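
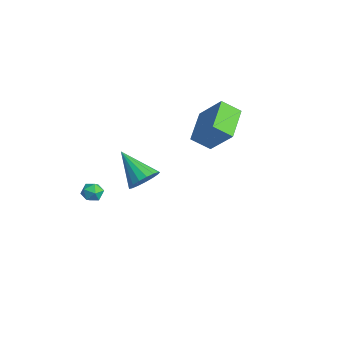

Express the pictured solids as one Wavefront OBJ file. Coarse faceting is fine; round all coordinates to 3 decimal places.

v 1.312 2.705 -0.34
v 0.915 1.752 0.416
v -0.244 3.89 0.34
v -0.64 2.937 1.096
v 2.5 3.403 1.164
v 2.104 2.45 1.92
v 0.945 4.588 1.844
v 0.548 3.635 2.6
v 4.657 -2.294 0.857
v 5.121 -1.994 1.567
v 3.103 -2.886 2.123
v 4.89 -1.652 1.443
v 4.606 -1.458 1.184
v 4.333 -1.455 0.851
v 4.134 -1.644 0.519
v 4.055 -1.983 0.264
v 4.114 -2.392 0.145
v 4.298 -2.78 0.189
v 4.563 -3.056 0.386
v 4.85 -3.158 0.691
v 5.093 -3.062 1.034
v 5.236 -2.79 1.336
v 5.246 -2.405 1.528
v -0.556 -3.262 -3.122
v -0.073 -2.826 -3.244
v 0.093 -3.794 -2.456
v 0.576 -3.358 -2.578
v 0.04 -3.171 -2.236
v -0.361 -2.843 -2.648
v 0.381 -3.777 -3.052
v -0.02 -3.449 -3.464
v 0.506 -3.144 -3.201
v 0.295 -2.77 -2.697
v -0.275 -3.85 -3.003
v -0.486 -3.476 -2.499
f 2 4 1
f 5 2 1
f 1 4 3
f 3 5 1
f 2 8 4
f 6 2 5
f 6 8 2
f 4 8 3
f 7 5 3
f 3 8 7
f 7 6 5
f 8 6 7
f 10 9 12
f 10 12 11
f 12 9 13
f 12 13 11
f 13 9 14
f 13 14 11
f 14 9 15
f 14 15 11
f 15 9 16
f 15 16 11
f 16 9 17
f 16 17 11
f 17 9 18
f 17 18 11
f 18 9 19
f 18 19 11
f 19 9 20
f 19 20 11
f 20 9 21
f 20 21 11
f 21 9 22
f 21 22 11
f 22 9 23
f 22 23 11
f 23 9 10
f 23 10 11
f 24 35 29
f 24 29 25
f 24 25 31
f 24 31 34
f 24 34 35
f 25 29 33
f 29 35 28
f 35 34 26
f 34 31 30
f 31 25 32
f 27 33 28
f 27 28 26
f 27 26 30
f 27 30 32
f 27 32 33
f 28 33 29
f 26 28 35
f 30 26 34
f 32 30 31
f 33 32 25



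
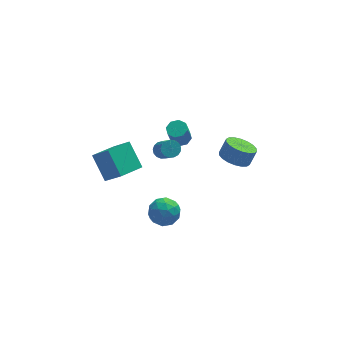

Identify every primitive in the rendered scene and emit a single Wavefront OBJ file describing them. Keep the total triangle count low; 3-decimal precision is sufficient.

v 3.597 -2.582 1.162
v 4.339 -3.104 0.917
v 4.806 -2.86 1.814
v 4.063 -2.338 2.058
v 4.436 -2.727 0.764
v 4.903 -2.483 1.661
v 4.367 -2.321 0.69
v 4.833 -2.077 1.586
v 4.145 -1.967 0.709
v 4.612 -1.723 1.606
v 3.814 -1.735 0.818
v 4.281 -1.491 1.714
v 3.441 -1.67 0.995
v 3.908 -1.426 1.891
v 3.098 -1.786 1.205
v 3.565 -1.542 2.101
v 2.854 -2.06 1.406
v 3.321 -1.816 2.303
v 2.757 -2.437 1.559
v 3.224 -2.193 2.456
v 2.827 -2.843 1.634
v 3.293 -2.599 2.53
v 3.048 -3.197 1.614
v 3.515 -2.953 2.511
v 3.379 -3.429 1.506
v 3.846 -3.185 2.402
v 3.752 -3.494 1.329
v 4.219 -3.25 2.225
v 4.095 -3.378 1.119
v 4.562 -3.134 2.015
v 1.211 0.133 0.952
v 1.771 -0.149 1.016
v 1.448 -0.495 2.312
v 0.889 -0.213 2.248
v 1.783 0.316 1.143
v 1.46 -0.03 2.439
v 1.46 0.673 1.158
v 1.138 0.328 2.454
v 0.992 0.715 1.052
v 0.669 0.369 2.349
v 0.652 0.415 0.888
v 0.329 0.069 2.184
v 0.64 -0.05 0.761
v 0.317 -0.396 2.057
v 0.962 -0.408 0.746
v 0.64 -0.753 2.042
v 1.431 -0.449 0.851
v 1.108 -0.795 2.148
v -3.481 -1.081 -0.734
v -2.729 -1.892 0.408
v -3.911 0.215 0.469
v -3.159 -0.596 1.611
v -2.081 -0.284 -1.091
v -1.329 -1.095 0.051
v -2.511 1.012 0.112
v -1.759 0.201 1.254
v -0.457 -2.433 2.907
v -0.14 -2.077 3.2
v -0.026 -3.471 4.767
v -0.343 -3.827 4.473
v -0.39 -2.015 3.274
v -0.276 -3.409 4.84
v -0.656 -2.049 3.263
v -0.542 -3.443 4.829
v -0.876 -2.171 3.17
v -0.762 -3.565 4.737
v -1 -2.353 3.017
v -0.886 -3.747 4.584
v -1 -2.553 2.839
v -0.886 -3.947 4.406
v -0.875 -2.726 2.677
v -0.761 -4.12 4.243
v -0.655 -2.832 2.567
v -0.541 -4.225 4.133
v -0.389 -2.846 2.534
v -0.275 -4.24 4.101
v -0.139 -2.766 2.588
v -0.025 -4.159 4.154
v 0.038 -2.609 2.714
v 0.152 -4.003 4.281
v 0.102 -2.412 2.884
v 0.216 -3.806 4.451
v 0.038 -2.22 3.06
v 0.152 -3.614 4.627
v -0.369 -1.478 -4.383
v 0.475 -1.966 -4.165
v -1.075 -2.114 -3.075
v -0.231 -2.602 -2.857
v -0.268 -1.607 -2.775
v 0.168 -1.214 -3.583
v -0.768 -2.866 -3.657
v -0.332 -2.473 -4.465
v 0.229 -2.824 -3.716
v 0.537 -2.046 -3.171
v -1.137 -2.034 -4.069
v -0.829 -1.256 -3.524
v 0.115 -1.666 -4.388
v -0.715 -2.414 -2.852
v -0.737 -1.83 -2.803
v -0.241 -2.116 -2.675
v -0.066 -1.224 -4.046
v 0.43 -1.511 -3.918
v -0.006 -1.3 -3.101
v -1.03 -2.569 -3.322
v -0.534 -2.856 -3.194
v -0.359 -1.964 -4.565
v 0.137 -2.25 -4.437
v -0.594 -2.78 -4.139
v 0.466 -2.457 -3.997
v 0.051 -2.831 -3.228
v -0.264 -2.986 -3.699
v -0.008 -2.755 -4.173
v 0.647 -2 -3.676
v 0.233 -2.374 -2.908
v 0.211 -1.789 -2.859
v 0.467 -1.558 -3.334
v 0.503 -2.504 -3.413
v -0.833 -1.706 -4.332
v -1.247 -2.08 -3.564
v -1.067 -2.522 -3.906
v -0.811 -2.291 -4.381
v -0.651 -1.249 -4.012
v -1.066 -1.623 -3.243
v -0.592 -1.325 -3.067
v -0.336 -1.094 -3.541
v -1.103 -1.576 -3.827
f 2 1 5
f 2 5 3
f 3 5 6
f 3 6 4
f 5 1 7
f 5 7 6
f 6 7 8
f 6 8 4
f 7 1 9
f 7 9 8
f 8 9 10
f 8 10 4
f 9 1 11
f 9 11 10
f 10 11 12
f 10 12 4
f 11 1 13
f 11 13 12
f 12 13 14
f 12 14 4
f 13 1 15
f 13 15 14
f 14 15 16
f 14 16 4
f 15 1 17
f 15 17 16
f 16 17 18
f 16 18 4
f 17 1 19
f 17 19 18
f 18 19 20
f 18 20 4
f 19 1 21
f 19 21 20
f 20 21 22
f 20 22 4
f 21 1 23
f 21 23 22
f 22 23 24
f 22 24 4
f 23 1 25
f 23 25 24
f 24 25 26
f 24 26 4
f 25 1 27
f 25 27 26
f 26 27 28
f 26 28 4
f 27 1 29
f 27 29 28
f 28 29 30
f 28 30 4
f 29 1 2
f 29 2 30
f 30 2 3
f 30 3 4
f 32 31 35
f 32 35 33
f 33 35 36
f 33 36 34
f 35 31 37
f 35 37 36
f 36 37 38
f 36 38 34
f 37 31 39
f 37 39 38
f 38 39 40
f 38 40 34
f 39 31 41
f 39 41 40
f 40 41 42
f 40 42 34
f 41 31 43
f 41 43 42
f 42 43 44
f 42 44 34
f 43 31 45
f 43 45 44
f 44 45 46
f 44 46 34
f 45 31 47
f 45 47 46
f 46 47 48
f 46 48 34
f 47 31 32
f 47 32 48
f 48 32 33
f 48 33 34
f 50 52 49
f 53 50 49
f 49 52 51
f 51 53 49
f 50 56 52
f 54 50 53
f 54 56 50
f 52 56 51
f 55 53 51
f 51 56 55
f 55 54 53
f 56 54 55
f 58 57 61
f 58 61 59
f 59 61 62
f 59 62 60
f 61 57 63
f 61 63 62
f 62 63 64
f 62 64 60
f 63 57 65
f 63 65 64
f 64 65 66
f 64 66 60
f 65 57 67
f 65 67 66
f 66 67 68
f 66 68 60
f 67 57 69
f 67 69 68
f 68 69 70
f 68 70 60
f 69 57 71
f 69 71 70
f 70 71 72
f 70 72 60
f 71 57 73
f 71 73 72
f 72 73 74
f 72 74 60
f 73 57 75
f 73 75 74
f 74 75 76
f 74 76 60
f 75 57 77
f 75 77 76
f 76 77 78
f 76 78 60
f 77 57 79
f 77 79 78
f 78 79 80
f 78 80 60
f 79 57 81
f 79 81 80
f 80 81 82
f 80 82 60
f 81 57 83
f 81 83 82
f 82 83 84
f 82 84 60
f 83 57 58
f 83 58 84
f 84 58 59
f 84 59 60
f 85 122 101
f 122 96 125
f 101 125 90
f 122 125 101
f 85 101 97
f 101 90 102
f 97 102 86
f 101 102 97
f 85 97 106
f 97 86 107
f 106 107 92
f 97 107 106
f 85 106 118
f 106 92 121
f 118 121 95
f 106 121 118
f 85 118 122
f 118 95 126
f 122 126 96
f 118 126 122
f 86 102 113
f 102 90 116
f 113 116 94
f 102 116 113
f 90 125 103
f 125 96 124
f 103 124 89
f 125 124 103
f 96 126 123
f 126 95 119
f 123 119 87
f 126 119 123
f 95 121 120
f 121 92 108
f 120 108 91
f 121 108 120
f 92 107 112
f 107 86 109
f 112 109 93
f 107 109 112
f 88 114 100
f 114 94 115
f 100 115 89
f 114 115 100
f 88 100 98
f 100 89 99
f 98 99 87
f 100 99 98
f 88 98 105
f 98 87 104
f 105 104 91
f 98 104 105
f 88 105 110
f 105 91 111
f 110 111 93
f 105 111 110
f 88 110 114
f 110 93 117
f 114 117 94
f 110 117 114
f 89 115 103
f 115 94 116
f 103 116 90
f 115 116 103
f 87 99 123
f 99 89 124
f 123 124 96
f 99 124 123
f 91 104 120
f 104 87 119
f 120 119 95
f 104 119 120
f 93 111 112
f 111 91 108
f 112 108 92
f 111 108 112
f 94 117 113
f 117 93 109
f 113 109 86
f 117 109 113



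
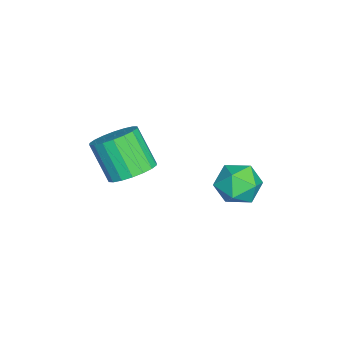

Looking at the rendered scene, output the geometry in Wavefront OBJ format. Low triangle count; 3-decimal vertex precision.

v 1.081 -0.653 0.48
v 1.859 -0.852 0.728
v 1.276 -1.565 1.987
v 0.499 -1.367 1.74
v 1.803 -0.52 0.89
v 1.22 -1.233 2.149
v 1.603 -0.214 0.971
v 1.02 -0.927 2.23
v 1.3 0.005 0.955
v 0.718 -0.709 2.214
v 0.954 0.093 0.844
v 0.372 -0.62 2.104
v 0.633 0.034 0.662
v 0.051 -0.68 1.921
v 0.401 -0.162 0.444
v -0.182 -0.875 1.703
v 0.304 -0.455 0.233
v -0.279 -1.168 1.492
v 0.36 -0.787 0.071
v -0.223 -1.5 1.33
v 0.56 -1.093 -0.01
v -0.023 -1.806 1.249
v 0.862 -1.311 0.006
v 0.28 -2.025 1.265
v 1.208 -1.4 0.116
v 0.626 -2.113 1.376
v 1.529 -1.34 0.299
v 0.947 -2.054 1.558
v 1.762 -1.145 0.517
v 1.179 -1.858 1.776
v -1.135 3.263 -1.413
v -0.38 3.116 -0.957
v -1.26 1.844 -1.663
v -0.505 1.697 -1.207
v -1.241 1.968 -0.778
v -1.164 2.845 -0.624
v -0.476 2.115 -1.996
v -0.399 2.992 -1.842
v 0.027 2.407 -1.317
v -0.446 2.316 -0.564
v -1.194 2.644 -2.056
v -1.667 2.553 -1.303
f 2 1 5
f 2 5 3
f 3 5 6
f 3 6 4
f 5 1 7
f 5 7 6
f 6 7 8
f 6 8 4
f 7 1 9
f 7 9 8
f 8 9 10
f 8 10 4
f 9 1 11
f 9 11 10
f 10 11 12
f 10 12 4
f 11 1 13
f 11 13 12
f 12 13 14
f 12 14 4
f 13 1 15
f 13 15 14
f 14 15 16
f 14 16 4
f 15 1 17
f 15 17 16
f 16 17 18
f 16 18 4
f 17 1 19
f 17 19 18
f 18 19 20
f 18 20 4
f 19 1 21
f 19 21 20
f 20 21 22
f 20 22 4
f 21 1 23
f 21 23 22
f 22 23 24
f 22 24 4
f 23 1 25
f 23 25 24
f 24 25 26
f 24 26 4
f 25 1 27
f 25 27 26
f 26 27 28
f 26 28 4
f 27 1 29
f 27 29 28
f 28 29 30
f 28 30 4
f 29 1 2
f 29 2 30
f 30 2 3
f 30 3 4
f 31 42 36
f 31 36 32
f 31 32 38
f 31 38 41
f 31 41 42
f 32 36 40
f 36 42 35
f 42 41 33
f 41 38 37
f 38 32 39
f 34 40 35
f 34 35 33
f 34 33 37
f 34 37 39
f 34 39 40
f 35 40 36
f 33 35 42
f 37 33 41
f 39 37 38
f 40 39 32



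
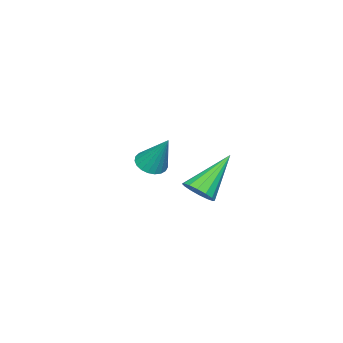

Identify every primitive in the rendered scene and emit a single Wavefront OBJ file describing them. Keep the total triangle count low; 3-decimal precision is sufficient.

v 0.052 -3.631 -4.25
v 0.49 -4.034 -4.074
v 0.248 -2.789 -2.81
v 0.628 -3.855 -4.198
v 0.667 -3.637 -4.33
v 0.6 -3.418 -4.449
v 0.438 -3.236 -4.533
v 0.209 -3.123 -4.569
v -0.047 -3.097 -4.549
v -0.285 -3.164 -4.478
v -0.466 -3.311 -4.367
v -0.556 -3.514 -4.236
v -0.542 -3.737 -4.108
v -0.424 -3.942 -4.004
v -0.225 -4.093 -3.943
v 0.023 -4.164 -3.935
v 0.276 -4.143 -3.981
v 3.996 0.794 -2.524
v 4.324 1.269 -2.298
v 2.664 1.146 -1.336
v 4.147 1.395 -2.534
v 3.929 1.36 -2.768
v 3.73 1.173 -2.936
v 3.602 0.884 -2.994
v 3.58 0.571 -2.926
v 3.669 0.318 -2.75
v 3.846 0.192 -2.514
v 4.064 0.227 -2.28
v 4.263 0.414 -2.112
v 4.391 0.703 -2.054
v 4.413 1.016 -2.123
f 2 1 4
f 2 4 3
f 4 1 5
f 4 5 3
f 5 1 6
f 5 6 3
f 6 1 7
f 6 7 3
f 7 1 8
f 7 8 3
f 8 1 9
f 8 9 3
f 9 1 10
f 9 10 3
f 10 1 11
f 10 11 3
f 11 1 12
f 11 12 3
f 12 1 13
f 12 13 3
f 13 1 14
f 13 14 3
f 14 1 15
f 14 15 3
f 15 1 16
f 15 16 3
f 16 1 17
f 16 17 3
f 17 1 2
f 17 2 3
f 19 18 21
f 19 21 20
f 21 18 22
f 21 22 20
f 22 18 23
f 22 23 20
f 23 18 24
f 23 24 20
f 24 18 25
f 24 25 20
f 25 18 26
f 25 26 20
f 26 18 27
f 26 27 20
f 27 18 28
f 27 28 20
f 28 18 29
f 28 29 20
f 29 18 30
f 29 30 20
f 30 18 31
f 30 31 20
f 31 18 19
f 31 19 20



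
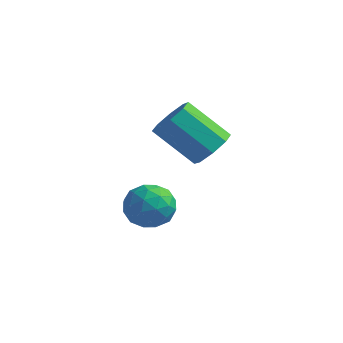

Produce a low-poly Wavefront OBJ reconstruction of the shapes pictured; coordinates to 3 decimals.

v 0.299 3.806 2.723
v 0.949 3.63 3.407
v -0.669 3.299 4.861
v -1.319 3.474 4.177
v 0.768 4.341 3.368
v -0.85 4.01 4.821
v 0.312 4.738 2.951
v -1.306 4.407 4.404
v -0.151 4.589 2.4
v -1.77 4.258 3.854
v -0.351 3.981 2.039
v -1.969 3.65 3.493
v -0.17 3.27 2.079
v -1.788 2.939 3.532
v 0.286 2.873 2.496
v -1.332 2.542 3.949
v 0.75 3.022 3.046
v -0.869 2.691 4.5
v -2.394 3.125 0.25
v -1.949 3.598 -0.63
v -1.491 1.642 -0.09
v -1.046 2.115 -0.97
v -0.771 2.456 0.032
v -1.329 3.373 0.242
v -2.111 1.867 -0.962
v -2.669 2.784 -0.752
v -1.774 2.82 -1.379
v -0.946 3.184 -0.765
v -2.494 2.056 0.045
v -1.666 2.42 0.659
v -2.251 3.492 -0.16
v -1.189 1.748 -0.56
v -1.028 1.949 0.029
v -0.766 2.226 -0.488
v -1.886 3.359 0.352
v -1.625 3.637 -0.165
v -0.932 2.966 0.224
v -1.815 1.603 -0.555
v -1.554 1.881 -1.072
v -2.674 3.014 -0.232
v -2.412 3.291 -0.749
v -2.508 2.274 -0.944
v -1.886 3.313 -1.118
v -1.355 2.441 -1.317
v -1.981 2.296 -1.313
v -2.309 2.834 -1.19
v -1.399 3.526 -0.757
v -0.869 2.655 -0.956
v -0.707 2.855 -0.367
v -1.035 3.394 -0.244
v -1.296 3.069 -1.197
v -2.571 2.585 0.236
v -2.041 1.714 0.037
v -2.405 1.846 -0.476
v -2.733 2.385 -0.353
v -2.085 2.799 0.597
v -1.554 1.927 0.398
v -1.131 2.406 0.47
v -1.459 2.944 0.593
v -2.144 2.171 0.477
f 2 1 5
f 2 5 3
f 3 5 6
f 3 6 4
f 5 1 7
f 5 7 6
f 6 7 8
f 6 8 4
f 7 1 9
f 7 9 8
f 8 9 10
f 8 10 4
f 9 1 11
f 9 11 10
f 10 11 12
f 10 12 4
f 11 1 13
f 11 13 12
f 12 13 14
f 12 14 4
f 13 1 15
f 13 15 14
f 14 15 16
f 14 16 4
f 15 1 17
f 15 17 16
f 16 17 18
f 16 18 4
f 17 1 2
f 17 2 18
f 18 2 3
f 18 3 4
f 19 56 35
f 56 30 59
f 35 59 24
f 56 59 35
f 19 35 31
f 35 24 36
f 31 36 20
f 35 36 31
f 19 31 40
f 31 20 41
f 40 41 26
f 31 41 40
f 19 40 52
f 40 26 55
f 52 55 29
f 40 55 52
f 19 52 56
f 52 29 60
f 56 60 30
f 52 60 56
f 20 36 47
f 36 24 50
f 47 50 28
f 36 50 47
f 24 59 37
f 59 30 58
f 37 58 23
f 59 58 37
f 30 60 57
f 60 29 53
f 57 53 21
f 60 53 57
f 29 55 54
f 55 26 42
f 54 42 25
f 55 42 54
f 26 41 46
f 41 20 43
f 46 43 27
f 41 43 46
f 22 48 34
f 48 28 49
f 34 49 23
f 48 49 34
f 22 34 32
f 34 23 33
f 32 33 21
f 34 33 32
f 22 32 39
f 32 21 38
f 39 38 25
f 32 38 39
f 22 39 44
f 39 25 45
f 44 45 27
f 39 45 44
f 22 44 48
f 44 27 51
f 48 51 28
f 44 51 48
f 23 49 37
f 49 28 50
f 37 50 24
f 49 50 37
f 21 33 57
f 33 23 58
f 57 58 30
f 33 58 57
f 25 38 54
f 38 21 53
f 54 53 29
f 38 53 54
f 27 45 46
f 45 25 42
f 46 42 26
f 45 42 46
f 28 51 47
f 51 27 43
f 47 43 20
f 51 43 47



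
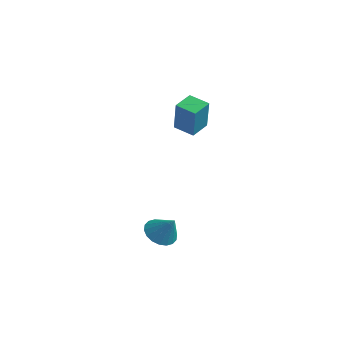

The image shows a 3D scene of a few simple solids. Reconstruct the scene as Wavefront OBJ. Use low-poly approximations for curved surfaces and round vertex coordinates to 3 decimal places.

v -3.973 3.178 1.988
v -3.468 2.803 3.866
v -4.131 4.335 2.262
v -3.626 3.961 4.139
v -2.814 3.399 1.721
v -2.309 3.025 3.598
v -2.972 4.557 1.994
v -2.467 4.182 3.872
v 1.098 -2.781 -1.182
v 1.8 -2.676 -1.719
v 1.942 -2.679 -0.058
v 1.678 -2.304 -1.661
v 1.44 -2.026 -1.507
v 1.135 -1.898 -1.29
v 0.823 -1.945 -1.051
v 0.565 -2.157 -0.839
v 0.412 -2.493 -0.694
v 0.396 -2.886 -0.646
v 0.518 -3.258 -0.704
v 0.756 -3.535 -0.857
v 1.061 -3.663 -1.075
v 1.373 -3.617 -1.314
v 1.631 -3.405 -1.526
v 1.784 -3.069 -1.671
f 2 4 1
f 5 2 1
f 1 4 3
f 3 5 1
f 2 8 4
f 6 2 5
f 6 8 2
f 4 8 3
f 7 5 3
f 3 8 7
f 7 6 5
f 8 6 7
f 10 9 12
f 10 12 11
f 12 9 13
f 12 13 11
f 13 9 14
f 13 14 11
f 14 9 15
f 14 15 11
f 15 9 16
f 15 16 11
f 16 9 17
f 16 17 11
f 17 9 18
f 17 18 11
f 18 9 19
f 18 19 11
f 19 9 20
f 19 20 11
f 20 9 21
f 20 21 11
f 21 9 22
f 21 22 11
f 22 9 23
f 22 23 11
f 23 9 24
f 23 24 11
f 24 9 10
f 24 10 11



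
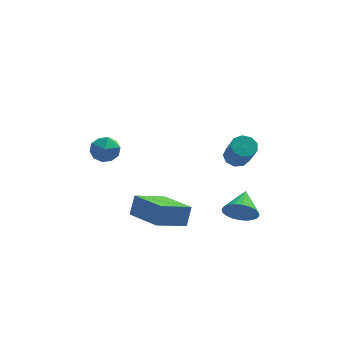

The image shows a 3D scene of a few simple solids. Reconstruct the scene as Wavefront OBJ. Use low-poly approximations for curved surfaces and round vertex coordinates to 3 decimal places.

v -3.946 -3.442 1.687
v -3.55 -3.019 2.282
v -2.93 -4.321 1.638
v -2.534 -3.898 2.233
v -3.228 -4.317 2.413
v -3.856 -3.774 2.444
v -2.624 -3.566 1.476
v -3.252 -3.023 1.507
v -2.733 -3.095 2.152
v -3.106 -3.559 2.731
v -3.374 -3.781 1.189
v -3.747 -4.245 1.768
v 3.075 1.874 -2.268
v 3.391 1.412 -2.672
v 3.7 0.403 -1.276
v 3.385 0.866 -0.872
v 3.704 1.728 -2.513
v 4.013 0.719 -1.117
v 3.723 2.112 -2.24
v 4.032 1.103 -0.843
v 3.439 2.385 -1.98
v 3.748 1.376 -0.583
v 2.985 2.419 -1.854
v 3.294 1.41 -0.458
v 2.573 2.198 -1.923
v 2.882 1.19 -0.527
v 2.397 1.826 -2.153
v 2.706 0.817 -0.757
v 2.538 1.476 -2.437
v 2.847 0.467 -1.041
v 2.93 1.313 -2.642
v 3.239 0.304 -1.246
v 2.978 -3.859 -2.325
v 3.563 -3.697 -2.976
v 3.282 -2.581 -1.735
v 3.272 -3.565 -3.112
v 2.936 -3.478 -3.128
v 2.607 -3.449 -3.022
v 2.334 -3.482 -2.81
v 2.159 -3.573 -2.524
v 2.109 -3.707 -2.207
v 2.192 -3.864 -1.909
v 2.394 -4.021 -1.674
v 2.685 -4.153 -1.538
v 3.021 -4.24 -1.522
v 3.35 -4.269 -1.628
v 3.623 -4.236 -1.84
v 3.797 -4.145 -2.126
v 3.847 -4.011 -2.443
v 3.765 -3.854 -2.741
v -2.184 -1.322 -4.229
v -1.942 -0.882 -3.195
v -0.735 -0.426 -4.95
v -0.492 0.014 -3.916
v -0.928 -3.014 -3.804
v -0.685 -2.574 -2.77
v 0.522 -2.118 -4.525
v 0.764 -1.678 -3.491
f 1 12 6
f 1 6 2
f 1 2 8
f 1 8 11
f 1 11 12
f 2 6 10
f 6 12 5
f 12 11 3
f 11 8 7
f 8 2 9
f 4 10 5
f 4 5 3
f 4 3 7
f 4 7 9
f 4 9 10
f 5 10 6
f 3 5 12
f 7 3 11
f 9 7 8
f 10 9 2
f 14 13 17
f 14 17 15
f 15 17 18
f 15 18 16
f 17 13 19
f 17 19 18
f 18 19 20
f 18 20 16
f 19 13 21
f 19 21 20
f 20 21 22
f 20 22 16
f 21 13 23
f 21 23 22
f 22 23 24
f 22 24 16
f 23 13 25
f 23 25 24
f 24 25 26
f 24 26 16
f 25 13 27
f 25 27 26
f 26 27 28
f 26 28 16
f 27 13 29
f 27 29 28
f 28 29 30
f 28 30 16
f 29 13 31
f 29 31 30
f 30 31 32
f 30 32 16
f 31 13 14
f 31 14 32
f 32 14 15
f 32 15 16
f 34 33 36
f 34 36 35
f 36 33 37
f 36 37 35
f 37 33 38
f 37 38 35
f 38 33 39
f 38 39 35
f 39 33 40
f 39 40 35
f 40 33 41
f 40 41 35
f 41 33 42
f 41 42 35
f 42 33 43
f 42 43 35
f 43 33 44
f 43 44 35
f 44 33 45
f 44 45 35
f 45 33 46
f 45 46 35
f 46 33 47
f 46 47 35
f 47 33 48
f 47 48 35
f 48 33 49
f 48 49 35
f 49 33 50
f 49 50 35
f 50 33 34
f 50 34 35
f 52 54 51
f 55 52 51
f 51 54 53
f 53 55 51
f 52 58 54
f 56 52 55
f 56 58 52
f 54 58 53
f 57 55 53
f 53 58 57
f 57 56 55
f 58 56 57



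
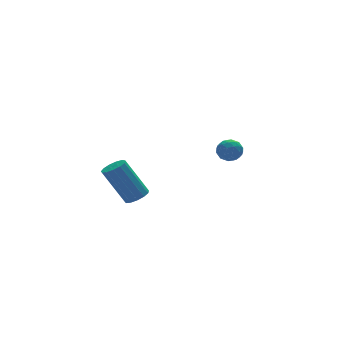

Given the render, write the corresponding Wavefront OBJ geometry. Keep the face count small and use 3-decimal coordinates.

v -2.908 2.039 -2.23
v -2.393 2.304 -2.076
v -3.216 2.907 -0.356
v -3.732 2.641 -0.51
v -2.573 2.536 -2.244
v -3.397 3.139 -0.524
v -2.86 2.61 -2.407
v -3.683 3.213 -0.687
v -3.162 2.502 -2.514
v -3.985 3.105 -0.794
v -3.384 2.248 -2.531
v -4.207 2.85 -0.811
v -3.454 1.926 -2.452
v -4.278 2.529 -0.732
v -3.352 1.641 -2.303
v -4.175 2.244 -0.583
v -3.108 1.482 -2.131
v -3.932 2.084 -0.41
v -2.801 1.499 -1.99
v -3.625 2.102 -0.27
v -2.528 1.688 -1.925
v -3.352 2.291 -0.205
v -2.376 1.988 -1.958
v -3.199 2.591 -0.238
v 1.99 3.953 -0.926
v 2.432 4.431 -0.955
v 2.368 3.549 -1.825
v 2.81 4.027 -1.854
v 2.855 3.569 -1.392
v 2.622 3.819 -0.837
v 2.178 4.161 -1.943
v 1.945 4.411 -1.388
v 2.548 4.56 -1.584
v 2.967 4.194 -1.244
v 1.833 3.786 -1.536
v 2.252 3.42 -1.196
v 2.178 4.227 -0.862
v 2.622 3.753 -1.918
v 2.649 3.483 -1.647
v 2.908 3.765 -1.664
v 2.29 3.867 -0.792
v 2.55 4.149 -0.81
v 2.798 3.642 -1.066
v 2.25 3.831 -1.97
v 2.51 4.113 -1.988
v 1.892 4.215 -1.116
v 2.151 4.497 -1.133
v 2.002 4.338 -1.714
v 2.506 4.584 -1.249
v 2.728 4.347 -1.777
v 2.357 4.426 -1.829
v 2.219 4.572 -1.503
v 2.752 4.369 -1.049
v 2.974 4.132 -1.577
v 3.001 3.863 -1.305
v 2.864 4.009 -0.979
v 2.82 4.445 -1.418
v 1.826 3.848 -1.203
v 2.048 3.611 -1.731
v 1.936 3.971 -1.801
v 1.799 4.117 -1.475
v 2.072 3.633 -1.003
v 2.294 3.396 -1.531
v 2.581 3.408 -1.277
v 2.443 3.554 -0.951
v 1.98 3.535 -1.362
f 2 1 5
f 2 5 3
f 3 5 6
f 3 6 4
f 5 1 7
f 5 7 6
f 6 7 8
f 6 8 4
f 7 1 9
f 7 9 8
f 8 9 10
f 8 10 4
f 9 1 11
f 9 11 10
f 10 11 12
f 10 12 4
f 11 1 13
f 11 13 12
f 12 13 14
f 12 14 4
f 13 1 15
f 13 15 14
f 14 15 16
f 14 16 4
f 15 1 17
f 15 17 16
f 16 17 18
f 16 18 4
f 17 1 19
f 17 19 18
f 18 19 20
f 18 20 4
f 19 1 21
f 19 21 20
f 20 21 22
f 20 22 4
f 21 1 23
f 21 23 22
f 22 23 24
f 22 24 4
f 23 1 2
f 23 2 24
f 24 2 3
f 24 3 4
f 25 62 41
f 62 36 65
f 41 65 30
f 62 65 41
f 25 41 37
f 41 30 42
f 37 42 26
f 41 42 37
f 25 37 46
f 37 26 47
f 46 47 32
f 37 47 46
f 25 46 58
f 46 32 61
f 58 61 35
f 46 61 58
f 25 58 62
f 58 35 66
f 62 66 36
f 58 66 62
f 26 42 53
f 42 30 56
f 53 56 34
f 42 56 53
f 30 65 43
f 65 36 64
f 43 64 29
f 65 64 43
f 36 66 63
f 66 35 59
f 63 59 27
f 66 59 63
f 35 61 60
f 61 32 48
f 60 48 31
f 61 48 60
f 32 47 52
f 47 26 49
f 52 49 33
f 47 49 52
f 28 54 40
f 54 34 55
f 40 55 29
f 54 55 40
f 28 40 38
f 40 29 39
f 38 39 27
f 40 39 38
f 28 38 45
f 38 27 44
f 45 44 31
f 38 44 45
f 28 45 50
f 45 31 51
f 50 51 33
f 45 51 50
f 28 50 54
f 50 33 57
f 54 57 34
f 50 57 54
f 29 55 43
f 55 34 56
f 43 56 30
f 55 56 43
f 27 39 63
f 39 29 64
f 63 64 36
f 39 64 63
f 31 44 60
f 44 27 59
f 60 59 35
f 44 59 60
f 33 51 52
f 51 31 48
f 52 48 32
f 51 48 52
f 34 57 53
f 57 33 49
f 53 49 26
f 57 49 53



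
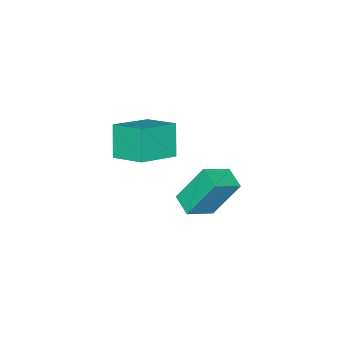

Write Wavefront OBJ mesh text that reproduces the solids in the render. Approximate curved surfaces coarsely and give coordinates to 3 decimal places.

v -3.202 -1.031 -2.369
v -1.98 -1.412 -1.753
v -2.768 -0.108 -2.659
v -1.546 -0.489 -2.043
v -2.554 -1.911 -4.197
v -1.332 -2.292 -3.581
v -2.12 -0.988 -4.487
v -0.898 -1.369 -3.871
v -0.407 -2.983 -0.426
v -1.013 -3.485 0.933
v -0.37 -1.497 0.14
v -0.976 -2 1.498
v 1.336 -3.28 0.242
v 0.73 -3.783 1.6
v 1.373 -1.795 0.807
v 0.767 -2.297 2.166
f 2 4 1
f 5 2 1
f 1 4 3
f 3 5 1
f 2 8 4
f 6 2 5
f 6 8 2
f 4 8 3
f 7 5 3
f 3 8 7
f 7 6 5
f 8 6 7
f 10 12 9
f 13 10 9
f 9 12 11
f 11 13 9
f 10 16 12
f 14 10 13
f 14 16 10
f 12 16 11
f 15 13 11
f 11 16 15
f 15 14 13
f 16 14 15



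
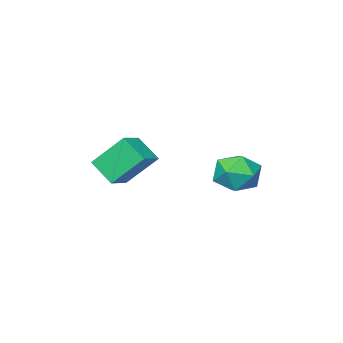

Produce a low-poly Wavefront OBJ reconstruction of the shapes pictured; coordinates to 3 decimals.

v -1.624 2.996 -1.726
v -0.692 2.348 -1.504
v -2.548 1.472 -2.296
v -1.616 0.824 -2.074
v -2.212 1.298 -1.204
v -1.64 2.24 -0.851
v -1.6 1.58 -2.949
v -1.028 2.522 -2.596
v -0.677 1.473 -2.26
v -1.055 1.298 -1.181
v -2.185 2.522 -2.619
v -2.563 2.347 -1.54
v 0.836 -4.08 -2.422
v -0.137 -3.027 -0.9
v 0.613 -2.913 -3.371
v -0.359 -1.861 -1.849
v 1.979 -3.559 -2.051
v 1.007 -2.507 -0.529
v 1.757 -2.393 -3
v 0.784 -1.34 -1.478
f 1 12 6
f 1 6 2
f 1 2 8
f 1 8 11
f 1 11 12
f 2 6 10
f 6 12 5
f 12 11 3
f 11 8 7
f 8 2 9
f 4 10 5
f 4 5 3
f 4 3 7
f 4 7 9
f 4 9 10
f 5 10 6
f 3 5 12
f 7 3 11
f 9 7 8
f 10 9 2
f 14 16 13
f 17 14 13
f 13 16 15
f 15 17 13
f 14 20 16
f 18 14 17
f 18 20 14
f 16 20 15
f 19 17 15
f 15 20 19
f 19 18 17
f 20 18 19



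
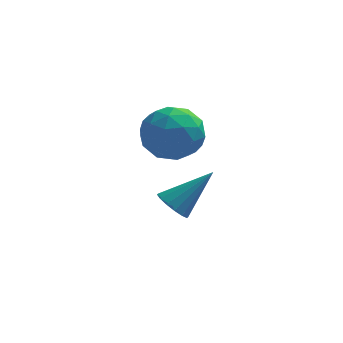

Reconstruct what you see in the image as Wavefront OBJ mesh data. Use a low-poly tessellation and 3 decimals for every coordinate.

v 2.468 0.215 3.579
v 3.036 0.078 2.581
v 2.624 -1.618 3.919
v 3.192 -1.755 2.921
v 3.69 -1.185 3.796
v 3.593 -0.052 3.586
v 2.067 -1.488 2.914
v 1.97 -0.355 2.704
v 2.788 -0.974 2.17
v 3.791 -0.787 2.715
v 1.869 -0.753 3.785
v 2.872 -0.566 4.33
v 2.738 0.308 3.05
v 2.922 -1.848 3.45
v 3.214 -1.513 3.964
v 3.548 -1.593 3.378
v 3.065 0.231 3.641
v 3.399 0.151 3.054
v 3.784 -0.592 3.769
v 2.261 -1.691 3.446
v 2.595 -1.771 2.859
v 2.112 0.053 3.122
v 2.446 -0.027 2.536
v 1.876 -0.948 2.731
v 2.927 -0.391 2.222
v 3.019 -1.469 2.422
v 2.357 -1.312 2.418
v 2.3 -0.646 2.294
v 3.516 -0.281 2.542
v 3.608 -1.359 2.742
v 3.9 -1.024 3.257
v 3.843 -0.358 3.133
v 3.37 -0.9 2.301
v 2.052 -0.181 3.758
v 2.144 -1.259 3.958
v 1.817 -1.182 3.367
v 1.76 -0.516 3.243
v 2.641 -0.071 4.078
v 2.733 -1.149 4.278
v 3.36 -0.894 4.206
v 3.303 -0.228 4.082
v 2.29 -0.64 4.199
v 2.799 -0.184 -0.621
v 3.299 -0.59 -0.941
v 4.121 0.404 0.701
v 3.321 -0.259 -1.111
v 3.203 0.093 -1.149
v 2.977 0.37 -1.045
v 2.703 0.499 -0.828
v 2.454 0.445 -0.556
v 2.298 0.223 -0.301
v 2.276 -0.108 -0.132
v 2.394 -0.46 -0.093
v 2.62 -0.737 -0.197
v 2.895 -0.866 -0.414
v 3.143 -0.812 -0.686
f 1 38 17
f 38 12 41
f 17 41 6
f 38 41 17
f 1 17 13
f 17 6 18
f 13 18 2
f 17 18 13
f 1 13 22
f 13 2 23
f 22 23 8
f 13 23 22
f 1 22 34
f 22 8 37
f 34 37 11
f 22 37 34
f 1 34 38
f 34 11 42
f 38 42 12
f 34 42 38
f 2 18 29
f 18 6 32
f 29 32 10
f 18 32 29
f 6 41 19
f 41 12 40
f 19 40 5
f 41 40 19
f 12 42 39
f 42 11 35
f 39 35 3
f 42 35 39
f 11 37 36
f 37 8 24
f 36 24 7
f 37 24 36
f 8 23 28
f 23 2 25
f 28 25 9
f 23 25 28
f 4 30 16
f 30 10 31
f 16 31 5
f 30 31 16
f 4 16 14
f 16 5 15
f 14 15 3
f 16 15 14
f 4 14 21
f 14 3 20
f 21 20 7
f 14 20 21
f 4 21 26
f 21 7 27
f 26 27 9
f 21 27 26
f 4 26 30
f 26 9 33
f 30 33 10
f 26 33 30
f 5 31 19
f 31 10 32
f 19 32 6
f 31 32 19
f 3 15 39
f 15 5 40
f 39 40 12
f 15 40 39
f 7 20 36
f 20 3 35
f 36 35 11
f 20 35 36
f 9 27 28
f 27 7 24
f 28 24 8
f 27 24 28
f 10 33 29
f 33 9 25
f 29 25 2
f 33 25 29
f 44 43 46
f 44 46 45
f 46 43 47
f 46 47 45
f 47 43 48
f 47 48 45
f 48 43 49
f 48 49 45
f 49 43 50
f 49 50 45
f 50 43 51
f 50 51 45
f 51 43 52
f 51 52 45
f 52 43 53
f 52 53 45
f 53 43 54
f 53 54 45
f 54 43 55
f 54 55 45
f 55 43 56
f 55 56 45
f 56 43 44
f 56 44 45



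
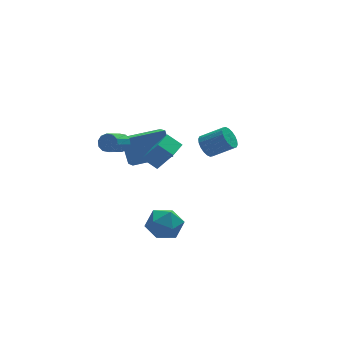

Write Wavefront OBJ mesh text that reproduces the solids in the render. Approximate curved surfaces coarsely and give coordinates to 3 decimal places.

v 2.437 1.948 2.191
v 2.814 1.856 1.62
v 3.86 1.319 2.399
v 3.483 1.412 2.969
v 2.893 2.139 1.709
v 3.939 1.602 2.488
v 2.882 2.384 1.894
v 3.928 1.847 2.672
v 2.783 2.543 2.137
v 3.828 2.006 2.915
v 2.615 2.585 2.391
v 3.661 2.048 3.169
v 2.412 2.5 2.605
v 3.458 1.963 3.383
v 2.214 2.306 2.737
v 3.26 1.769 3.516
v 2.06 2.041 2.761
v 3.106 1.504 3.54
v 1.981 1.758 2.672
v 3.027 1.221 3.451
v 1.992 1.513 2.488
v 3.038 0.976 3.266
v 2.092 1.354 2.245
v 3.137 0.817 3.023
v 2.259 1.312 1.991
v 3.305 0.775 2.769
v 2.462 1.397 1.777
v 3.508 0.86 2.555
v 2.66 1.591 1.644
v 3.706 1.054 2.423
v -1.999 1.847 3.508
v -1.716 1.927 3.973
v -2.578 1.233 4.617
v -2.861 1.153 4.152
v -1.942 2.179 3.943
v -2.804 1.485 4.586
v -2.19 2.305 3.746
v -3.051 1.611 4.39
v -2.365 2.255 3.459
v -3.226 1.561 4.103
v -2.4 2.05 3.19
v -3.261 1.356 3.834
v -2.282 1.767 3.043
v -3.144 1.073 3.687
v -2.056 1.515 3.074
v -2.918 0.821 3.717
v -1.809 1.389 3.27
v -2.67 0.695 3.914
v -1.634 1.439 3.557
v -2.495 0.745 4.201
v -1.599 1.644 3.826
v -2.46 0.95 4.47
v -1.677 -2.138 1.262
v -0.713 -2.116 1
v -1.927 -3.364 0.24
v -0.963 -3.342 -0.022
v -1.225 -3.645 0.893
v -1.07 -2.887 1.525
v -1.57 -2.593 -0.285
v -1.415 -1.835 0.347
v -0.647 -2.397 0.044
v -0.434 -3.047 0.771
v -2.206 -2.433 0.469
v -1.993 -3.083 1.196
v 0.069 0.039 3.327
v -0.531 0.554 3.87
v -0.54 0.656 2.067
v -1.141 1.172 2.61
v 0.821 0.868 3.37
v 0.22 1.384 3.913
v 0.211 1.486 2.11
v -0.389 2.001 2.653
v -1.205 2.48 1.244
v -1.338 3.314 2.673
v -1.075 3.637 0.581
v -1.208 4.471 2.01
v 0.868 2.389 1.49
v 0.735 3.223 2.919
v 0.998 3.546 0.827
v 0.865 4.38 2.256
f 2 1 5
f 2 5 3
f 3 5 6
f 3 6 4
f 5 1 7
f 5 7 6
f 6 7 8
f 6 8 4
f 7 1 9
f 7 9 8
f 8 9 10
f 8 10 4
f 9 1 11
f 9 11 10
f 10 11 12
f 10 12 4
f 11 1 13
f 11 13 12
f 12 13 14
f 12 14 4
f 13 1 15
f 13 15 14
f 14 15 16
f 14 16 4
f 15 1 17
f 15 17 16
f 16 17 18
f 16 18 4
f 17 1 19
f 17 19 18
f 18 19 20
f 18 20 4
f 19 1 21
f 19 21 20
f 20 21 22
f 20 22 4
f 21 1 23
f 21 23 22
f 22 23 24
f 22 24 4
f 23 1 25
f 23 25 24
f 24 25 26
f 24 26 4
f 25 1 27
f 25 27 26
f 26 27 28
f 26 28 4
f 27 1 29
f 27 29 28
f 28 29 30
f 28 30 4
f 29 1 2
f 29 2 30
f 30 2 3
f 30 3 4
f 32 31 35
f 32 35 33
f 33 35 36
f 33 36 34
f 35 31 37
f 35 37 36
f 36 37 38
f 36 38 34
f 37 31 39
f 37 39 38
f 38 39 40
f 38 40 34
f 39 31 41
f 39 41 40
f 40 41 42
f 40 42 34
f 41 31 43
f 41 43 42
f 42 43 44
f 42 44 34
f 43 31 45
f 43 45 44
f 44 45 46
f 44 46 34
f 45 31 47
f 45 47 46
f 46 47 48
f 46 48 34
f 47 31 49
f 47 49 48
f 48 49 50
f 48 50 34
f 49 31 51
f 49 51 50
f 50 51 52
f 50 52 34
f 51 31 32
f 51 32 52
f 52 32 33
f 52 33 34
f 53 64 58
f 53 58 54
f 53 54 60
f 53 60 63
f 53 63 64
f 54 58 62
f 58 64 57
f 64 63 55
f 63 60 59
f 60 54 61
f 56 62 57
f 56 57 55
f 56 55 59
f 56 59 61
f 56 61 62
f 57 62 58
f 55 57 64
f 59 55 63
f 61 59 60
f 62 61 54
f 66 68 65
f 69 66 65
f 65 68 67
f 67 69 65
f 66 72 68
f 70 66 69
f 70 72 66
f 68 72 67
f 71 69 67
f 67 72 71
f 71 70 69
f 72 70 71
f 74 76 73
f 77 74 73
f 73 76 75
f 75 77 73
f 74 80 76
f 78 74 77
f 78 80 74
f 76 80 75
f 79 77 75
f 75 80 79
f 79 78 77
f 80 78 79



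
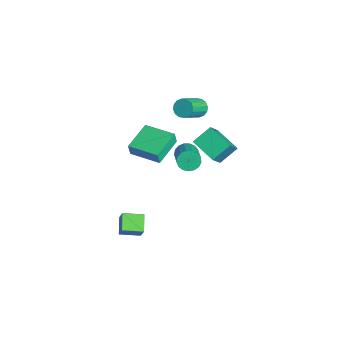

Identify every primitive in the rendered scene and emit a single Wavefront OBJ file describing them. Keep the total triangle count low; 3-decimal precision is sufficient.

v -2.02 1.574 -1.502
v -1.629 1.762 -2.077
v -0.17 1.374 -1.213
v -0.56 1.186 -0.638
v -1.658 2.054 -1.898
v -0.198 1.667 -1.033
v -1.77 2.237 -1.627
v -0.31 1.85 -0.763
v -1.938 2.268 -1.329
v -0.479 1.88 -0.464
v -2.126 2.139 -1.069
v -0.666 1.752 -0.205
v -2.289 1.881 -0.909
v -0.829 1.494 -0.045
v -2.391 1.553 -0.885
v -0.931 1.166 -0.021
v -2.407 1.229 -1.002
v -0.947 0.842 -0.138
v -2.335 0.984 -1.234
v -0.875 0.597 -0.37
v -2.191 0.875 -1.527
v -0.731 0.487 -0.663
v -2.007 0.925 -1.814
v -0.547 0.538 -0.95
v -1.827 1.124 -2.03
v -0.367 0.737 -1.166
v -1.69 1.426 -2.125
v -0.231 1.039 -1.261
v 2.845 -4.165 -0.555
v 3.253 -4.108 0.256
v 3.161 -3.011 -0.795
v 3.569 -2.954 0.016
v 3.811 -4.526 -1.016
v 4.219 -4.469 -0.205
v 4.127 -3.372 -1.256
v 4.535 -3.315 -0.445
v -0.477 -2.367 1.449
v -0.446 -2.497 2.238
v -1.714 -0.914 1.737
v -1.683 -1.044 2.526
v 1.003 -1.136 1.594
v 1.034 -1.266 2.383
v -0.234 0.317 1.882
v -0.203 0.187 2.671
v -4.283 3.126 0.254
v -4.039 2.8 -0.266
v -3.233 1.568 0.887
v -3.477 1.894 1.406
v -3.8 3.031 -0.186
v -2.994 1.799 0.966
v -3.691 3.288 0.012
v -2.884 2.055 1.164
v -3.74 3.501 0.274
v -2.934 2.268 1.426
v -3.935 3.613 0.531
v -3.128 2.381 1.683
v -4.223 3.596 0.714
v -3.417 2.363 1.866
v -4.527 3.452 0.773
v -3.721 2.22 1.926
v -4.766 3.221 0.694
v -3.96 1.989 1.846
v -4.876 2.965 0.496
v -4.069 1.732 1.648
v -4.826 2.752 0.234
v -4.02 1.519 1.386
v -4.632 2.639 -0.023
v -3.825 1.407 1.129
v -4.343 2.657 -0.206
v -3.537 1.424 0.946
v -2.844 2.279 -1.408
v -3.078 3.464 -0.624
v -3.897 3.178 -3.079
v -4.131 4.362 -2.295
v -1.349 2.958 -1.985
v -1.583 4.142 -1.201
v -2.402 3.856 -3.656
v -2.636 5.041 -2.872
f 2 1 5
f 2 5 3
f 3 5 6
f 3 6 4
f 5 1 7
f 5 7 6
f 6 7 8
f 6 8 4
f 7 1 9
f 7 9 8
f 8 9 10
f 8 10 4
f 9 1 11
f 9 11 10
f 10 11 12
f 10 12 4
f 11 1 13
f 11 13 12
f 12 13 14
f 12 14 4
f 13 1 15
f 13 15 14
f 14 15 16
f 14 16 4
f 15 1 17
f 15 17 16
f 16 17 18
f 16 18 4
f 17 1 19
f 17 19 18
f 18 19 20
f 18 20 4
f 19 1 21
f 19 21 20
f 20 21 22
f 20 22 4
f 21 1 23
f 21 23 22
f 22 23 24
f 22 24 4
f 23 1 25
f 23 25 24
f 24 25 26
f 24 26 4
f 25 1 27
f 25 27 26
f 26 27 28
f 26 28 4
f 27 1 2
f 27 2 28
f 28 2 3
f 28 3 4
f 30 32 29
f 33 30 29
f 29 32 31
f 31 33 29
f 30 36 32
f 34 30 33
f 34 36 30
f 32 36 31
f 35 33 31
f 31 36 35
f 35 34 33
f 36 34 35
f 38 40 37
f 41 38 37
f 37 40 39
f 39 41 37
f 38 44 40
f 42 38 41
f 42 44 38
f 40 44 39
f 43 41 39
f 39 44 43
f 43 42 41
f 44 42 43
f 46 45 49
f 46 49 47
f 47 49 50
f 47 50 48
f 49 45 51
f 49 51 50
f 50 51 52
f 50 52 48
f 51 45 53
f 51 53 52
f 52 53 54
f 52 54 48
f 53 45 55
f 53 55 54
f 54 55 56
f 54 56 48
f 55 45 57
f 55 57 56
f 56 57 58
f 56 58 48
f 57 45 59
f 57 59 58
f 58 59 60
f 58 60 48
f 59 45 61
f 59 61 60
f 60 61 62
f 60 62 48
f 61 45 63
f 61 63 62
f 62 63 64
f 62 64 48
f 63 45 65
f 63 65 64
f 64 65 66
f 64 66 48
f 65 45 67
f 65 67 66
f 66 67 68
f 66 68 48
f 67 45 69
f 67 69 68
f 68 69 70
f 68 70 48
f 69 45 46
f 69 46 70
f 70 46 47
f 70 47 48
f 72 74 71
f 75 72 71
f 71 74 73
f 73 75 71
f 72 78 74
f 76 72 75
f 76 78 72
f 74 78 73
f 77 75 73
f 73 78 77
f 77 76 75
f 78 76 77



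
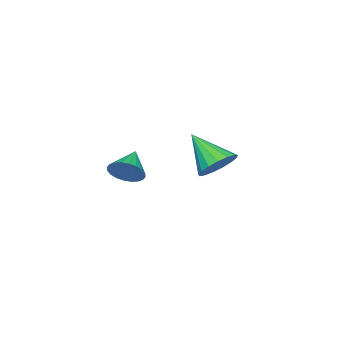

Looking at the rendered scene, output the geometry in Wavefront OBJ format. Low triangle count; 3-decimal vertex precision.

v -1.323 0.858 -1.173
v -0.635 1.273 -0.529
v -1.657 -0.738 0.213
v -1.061 1.479 -0.394
v -1.548 1.543 -0.437
v -1.984 1.45 -0.649
v -2.268 1.222 -0.981
v -2.336 0.91 -1.357
v -2.172 0.586 -1.69
v -1.813 0.325 -1.905
v -1.343 0.186 -1.953
v -0.868 0.201 -1.821
v -0.497 0.366 -1.541
v -0.316 0.644 -1.177
v -0.366 0.972 -0.812
v 4.34 -0.085 0.492
v 4.755 -0.625 0.967
v 3.16 -0.415 1.148
v 4.778 -0.355 1.144
v 4.734 -0.044 1.222
v 4.63 0.261 1.188
v 4.482 0.514 1.049
v 4.313 0.675 0.825
v 4.148 0.72 0.55
v 4.012 0.643 0.267
v 3.926 0.455 0.017
v 3.903 0.185 -0.16
v 3.947 -0.127 -0.237
v 4.05 -0.432 -0.204
v 4.198 -0.684 -0.065
v 4.368 -0.845 0.159
v 4.533 -0.89 0.434
v 4.669 -0.813 0.718
f 2 1 4
f 2 4 3
f 4 1 5
f 4 5 3
f 5 1 6
f 5 6 3
f 6 1 7
f 6 7 3
f 7 1 8
f 7 8 3
f 8 1 9
f 8 9 3
f 9 1 10
f 9 10 3
f 10 1 11
f 10 11 3
f 11 1 12
f 11 12 3
f 12 1 13
f 12 13 3
f 13 1 14
f 13 14 3
f 14 1 15
f 14 15 3
f 15 1 2
f 15 2 3
f 17 16 19
f 17 19 18
f 19 16 20
f 19 20 18
f 20 16 21
f 20 21 18
f 21 16 22
f 21 22 18
f 22 16 23
f 22 23 18
f 23 16 24
f 23 24 18
f 24 16 25
f 24 25 18
f 25 16 26
f 25 26 18
f 26 16 27
f 26 27 18
f 27 16 28
f 27 28 18
f 28 16 29
f 28 29 18
f 29 16 30
f 29 30 18
f 30 16 31
f 30 31 18
f 31 16 32
f 31 32 18
f 32 16 33
f 32 33 18
f 33 16 17
f 33 17 18



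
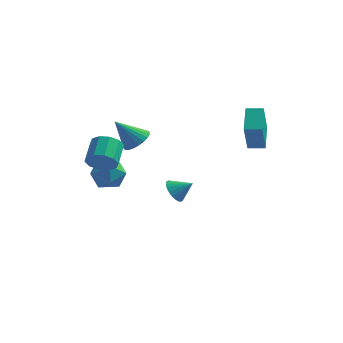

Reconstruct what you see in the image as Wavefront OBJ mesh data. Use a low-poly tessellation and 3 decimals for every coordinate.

v 2.785 0.723 0.967
v 2.815 -0.218 2.72
v 2.527 2.086 1.703
v 2.557 1.144 3.456
v 3.643 0.856 1.024
v 3.673 -0.086 2.777
v 3.385 2.218 1.76
v 3.415 1.277 3.513
v -2.829 0.78 0.674
v -2.441 1.369 1.113
v -3.851 0.46 2.006
v -2.678 1.54 0.972
v -2.937 1.595 0.786
v -3.18 1.527 0.583
v -3.369 1.344 0.394
v -3.476 1.076 0.248
v -3.485 0.763 0.166
v -3.393 0.452 0.161
v -3.216 0.192 0.235
v -2.979 0.021 0.375
v -2.72 -0.035 0.561
v -2.477 0.034 0.764
v -2.288 0.216 0.953
v -2.181 0.484 1.1
v -2.172 0.798 1.182
v -2.264 1.108 1.186
v -1.039 1.289 -2.922
v -0.626 0.983 -3.455
v -0.141 1.411 -2.298
v -0.614 1.263 -3.528
v -0.666 1.546 -3.508
v -0.775 1.79 -3.399
v -0.924 1.958 -3.217
v -1.09 2.024 -2.991
v -1.249 1.978 -2.754
v -1.376 1.828 -2.543
v -1.451 1.595 -2.389
v -1.464 1.316 -2.317
v -1.411 1.033 -2.337
v -1.303 0.788 -2.446
v -1.153 0.62 -2.627
v -0.987 0.554 -2.854
v -0.828 0.6 -3.091
v -0.702 0.751 -3.302
v -3.25 -3.45 1.226
v -3.013 -3.056 0.547
v -3.113 -1.877 1.195
v -3.35 -2.27 1.874
v -3.518 -3.094 0.537
v -3.618 -1.914 1.186
v -3.921 -3.268 0.791
v -4.021 -2.088 1.439
v -4.067 -3.511 1.211
v -4.168 -2.331 1.859
v -3.902 -3.731 1.636
v -4.002 -2.551 2.285
v -3.487 -3.843 1.905
v -3.587 -2.664 2.553
v -2.982 -3.806 1.914
v -3.082 -2.626 2.563
v -2.579 -3.632 1.661
v -2.679 -2.452 2.309
v -2.432 -3.389 1.241
v -2.533 -2.209 1.889
v -2.598 -3.169 0.815
v -2.698 -1.989 1.464
v -4.397 -1.766 -0.586
v -3.853 -0.971 -0.285
v -3.067 -2.709 -0.495
v -2.523 -1.914 -0.194
v -3.225 -2.306 0.416
v -4.047 -1.722 0.36
v -2.873 -1.958 -1.14
v -3.695 -1.374 -1.196
v -2.911 -1.089 -0.627
v -3.129 -1.304 0.335
v -3.791 -2.376 -1.115
v -4.009 -2.591 -0.153
f 2 4 1
f 5 2 1
f 1 4 3
f 3 5 1
f 2 8 4
f 6 2 5
f 6 8 2
f 4 8 3
f 7 5 3
f 3 8 7
f 7 6 5
f 8 6 7
f 10 9 12
f 10 12 11
f 12 9 13
f 12 13 11
f 13 9 14
f 13 14 11
f 14 9 15
f 14 15 11
f 15 9 16
f 15 16 11
f 16 9 17
f 16 17 11
f 17 9 18
f 17 18 11
f 18 9 19
f 18 19 11
f 19 9 20
f 19 20 11
f 20 9 21
f 20 21 11
f 21 9 22
f 21 22 11
f 22 9 23
f 22 23 11
f 23 9 24
f 23 24 11
f 24 9 25
f 24 25 11
f 25 9 26
f 25 26 11
f 26 9 10
f 26 10 11
f 28 27 30
f 28 30 29
f 30 27 31
f 30 31 29
f 31 27 32
f 31 32 29
f 32 27 33
f 32 33 29
f 33 27 34
f 33 34 29
f 34 27 35
f 34 35 29
f 35 27 36
f 35 36 29
f 36 27 37
f 36 37 29
f 37 27 38
f 37 38 29
f 38 27 39
f 38 39 29
f 39 27 40
f 39 40 29
f 40 27 41
f 40 41 29
f 41 27 42
f 41 42 29
f 42 27 43
f 42 43 29
f 43 27 44
f 43 44 29
f 44 27 28
f 44 28 29
f 46 45 49
f 46 49 47
f 47 49 50
f 47 50 48
f 49 45 51
f 49 51 50
f 50 51 52
f 50 52 48
f 51 45 53
f 51 53 52
f 52 53 54
f 52 54 48
f 53 45 55
f 53 55 54
f 54 55 56
f 54 56 48
f 55 45 57
f 55 57 56
f 56 57 58
f 56 58 48
f 57 45 59
f 57 59 58
f 58 59 60
f 58 60 48
f 59 45 61
f 59 61 60
f 60 61 62
f 60 62 48
f 61 45 63
f 61 63 62
f 62 63 64
f 62 64 48
f 63 45 65
f 63 65 64
f 64 65 66
f 64 66 48
f 65 45 46
f 65 46 66
f 66 46 47
f 66 47 48
f 67 78 72
f 67 72 68
f 67 68 74
f 67 74 77
f 67 77 78
f 68 72 76
f 72 78 71
f 78 77 69
f 77 74 73
f 74 68 75
f 70 76 71
f 70 71 69
f 70 69 73
f 70 73 75
f 70 75 76
f 71 76 72
f 69 71 78
f 73 69 77
f 75 73 74
f 76 75 68



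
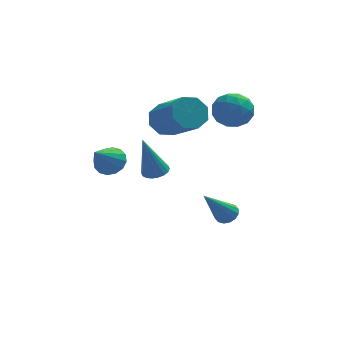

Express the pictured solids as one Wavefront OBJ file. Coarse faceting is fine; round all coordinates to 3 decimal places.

v 2.833 1.716 -1.505
v 3.16 1.276 -1.554
v 1.827 0.784 0.125
v 3.295 1.449 -1.373
v 3.306 1.693 -1.226
v 3.19 1.943 -1.155
v 2.978 2.132 -1.178
v 2.728 2.21 -1.288
v 2.505 2.155 -1.457
v 2.37 1.982 -1.638
v 2.359 1.738 -1.784
v 2.475 1.488 -1.856
v 2.687 1.299 -1.833
v 2.937 1.221 -1.723
v -1.865 0.457 2.404
v -1.442 0.733 2.903
v -2.475 -0.477 3.436
v -1.746 0.94 2.911
v -2.081 1.017 2.783
v -2.359 0.945 2.554
v -2.504 0.742 2.284
v -2.478 0.463 2.046
v -2.288 0.182 1.905
v -1.984 -0.025 1.897
v -1.649 -0.103 2.025
v -1.371 -0.03 2.254
v -1.226 0.173 2.524
v -1.252 0.452 2.762
v -0.153 -1.104 2.691
v 0.388 -1.152 2.828
v -0.647 -1.356 4.549
v 0.347 -0.907 2.85
v 0.206 -0.702 2.84
v -0.005 -0.576 2.801
v -0.246 -0.554 2.74
v -0.468 -0.642 2.669
v -0.628 -0.821 2.602
v -0.693 -1.057 2.553
v -0.652 -1.301 2.531
v -0.512 -1.507 2.541
v -0.3 -1.633 2.58
v -0.06 -1.654 2.641
v 0.163 -1.567 2.712
v 0.322 -1.387 2.779
v 2.346 3.635 3.25
v 2.9 4.379 3.375
v 3.48 2.721 3.665
v 4.034 3.465 3.79
v 3.315 3.315 4.369
v 2.614 3.879 4.113
v 3.766 3.221 2.927
v 3.065 3.785 2.671
v 3.778 4.123 3.175
v 3.498 4.181 4.067
v 2.882 2.919 2.973
v 2.602 2.977 3.865
v 2.523 4.087 3.276
v 3.857 3.013 3.764
v 3.434 2.924 4.104
v 3.759 3.362 4.178
v 2.355 3.793 3.71
v 2.681 4.231 3.783
v 2.924 3.605 4.368
v 3.699 2.869 3.257
v 4.025 3.307 3.33
v 2.621 3.738 2.862
v 2.946 4.176 2.936
v 3.456 3.495 2.672
v 3.365 4.374 3.232
v 4.031 3.837 3.476
v 3.874 3.693 2.969
v 3.462 4.025 2.818
v 3.201 4.408 3.756
v 3.867 3.871 4
v 3.444 3.782 4.341
v 3.032 4.114 4.19
v 3.717 4.258 3.639
v 2.513 3.229 3.04
v 3.179 2.692 3.284
v 3.348 2.986 2.85
v 2.936 3.318 2.699
v 2.349 3.263 3.564
v 3.015 2.726 3.808
v 2.918 3.075 4.222
v 2.506 3.407 4.071
v 2.663 2.842 3.401
v 0.501 3.835 2.892
v 0.789 3.46 2.187
v 1.668 1.85 3.402
v 1.379 2.225 4.108
v 1.217 3.882 2.437
v 2.095 2.272 3.652
v 1.224 4.276 2.954
v 2.103 2.667 4.169
v 0.808 4.412 3.435
v 1.687 2.803 4.65
v 0.212 4.21 3.598
v 1.091 2.6 4.813
v -0.215 3.788 3.348
v 0.663 2.178 4.563
v -0.223 3.393 2.831
v 0.656 1.784 4.046
v 0.193 3.257 2.35
v 1.072 1.648 3.565
f 2 1 4
f 2 4 3
f 4 1 5
f 4 5 3
f 5 1 6
f 5 6 3
f 6 1 7
f 6 7 3
f 7 1 8
f 7 8 3
f 8 1 9
f 8 9 3
f 9 1 10
f 9 10 3
f 10 1 11
f 10 11 3
f 11 1 12
f 11 12 3
f 12 1 13
f 12 13 3
f 13 1 14
f 13 14 3
f 14 1 2
f 14 2 3
f 16 15 18
f 16 18 17
f 18 15 19
f 18 19 17
f 19 15 20
f 19 20 17
f 20 15 21
f 20 21 17
f 21 15 22
f 21 22 17
f 22 15 23
f 22 23 17
f 23 15 24
f 23 24 17
f 24 15 25
f 24 25 17
f 25 15 26
f 25 26 17
f 26 15 27
f 26 27 17
f 27 15 28
f 27 28 17
f 28 15 16
f 28 16 17
f 30 29 32
f 30 32 31
f 32 29 33
f 32 33 31
f 33 29 34
f 33 34 31
f 34 29 35
f 34 35 31
f 35 29 36
f 35 36 31
f 36 29 37
f 36 37 31
f 37 29 38
f 37 38 31
f 38 29 39
f 38 39 31
f 39 29 40
f 39 40 31
f 40 29 41
f 40 41 31
f 41 29 42
f 41 42 31
f 42 29 43
f 42 43 31
f 43 29 44
f 43 44 31
f 44 29 30
f 44 30 31
f 45 82 61
f 82 56 85
f 61 85 50
f 82 85 61
f 45 61 57
f 61 50 62
f 57 62 46
f 61 62 57
f 45 57 66
f 57 46 67
f 66 67 52
f 57 67 66
f 45 66 78
f 66 52 81
f 78 81 55
f 66 81 78
f 45 78 82
f 78 55 86
f 82 86 56
f 78 86 82
f 46 62 73
f 62 50 76
f 73 76 54
f 62 76 73
f 50 85 63
f 85 56 84
f 63 84 49
f 85 84 63
f 56 86 83
f 86 55 79
f 83 79 47
f 86 79 83
f 55 81 80
f 81 52 68
f 80 68 51
f 81 68 80
f 52 67 72
f 67 46 69
f 72 69 53
f 67 69 72
f 48 74 60
f 74 54 75
f 60 75 49
f 74 75 60
f 48 60 58
f 60 49 59
f 58 59 47
f 60 59 58
f 48 58 65
f 58 47 64
f 65 64 51
f 58 64 65
f 48 65 70
f 65 51 71
f 70 71 53
f 65 71 70
f 48 70 74
f 70 53 77
f 74 77 54
f 70 77 74
f 49 75 63
f 75 54 76
f 63 76 50
f 75 76 63
f 47 59 83
f 59 49 84
f 83 84 56
f 59 84 83
f 51 64 80
f 64 47 79
f 80 79 55
f 64 79 80
f 53 71 72
f 71 51 68
f 72 68 52
f 71 68 72
f 54 77 73
f 77 53 69
f 73 69 46
f 77 69 73
f 88 87 91
f 88 91 89
f 89 91 92
f 89 92 90
f 91 87 93
f 91 93 92
f 92 93 94
f 92 94 90
f 93 87 95
f 93 95 94
f 94 95 96
f 94 96 90
f 95 87 97
f 95 97 96
f 96 97 98
f 96 98 90
f 97 87 99
f 97 99 98
f 98 99 100
f 98 100 90
f 99 87 101
f 99 101 100
f 100 101 102
f 100 102 90
f 101 87 103
f 101 103 102
f 102 103 104
f 102 104 90
f 103 87 88
f 103 88 104
f 104 88 89
f 104 89 90



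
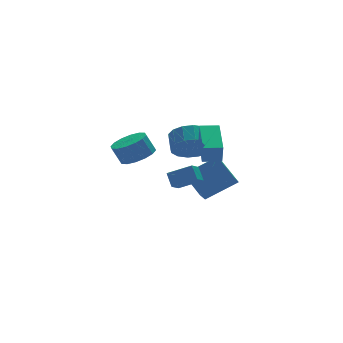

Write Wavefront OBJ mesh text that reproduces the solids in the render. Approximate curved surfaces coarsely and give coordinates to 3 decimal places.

v 0.704 -0.183 -2.642
v 0.738 0.448 -2.002
v -0.332 0.535 -3.296
v -0.298 1.166 -2.655
v 1.298 0.254 -3.105
v 1.332 0.885 -2.464
v 0.262 0.972 -3.758
v 0.296 1.603 -3.118
v 1.181 1.354 -1.318
v 2.224 1.059 -1.43
v 2.523 1.911 -0.894
v 1.479 2.206 -0.782
v 2.114 1.38 -1.88
v 2.413 2.232 -1.344
v 1.754 1.695 -2.18
v 2.053 2.547 -1.644
v 1.24 1.918 -2.249
v 1.539 2.77 -1.713
v 0.711 1.99 -2.068
v 1.01 2.842 -1.532
v 0.307 1.892 -1.686
v 0.606 2.744 -1.15
v 0.137 1.649 -1.206
v 0.436 2.501 -0.67
v 0.247 1.328 -0.756
v 0.546 2.18 -0.22
v 0.607 1.013 -0.456
v 0.906 1.865 0.08
v 1.121 0.79 -0.387
v 1.42 1.642 0.149
v 1.65 0.718 -0.568
v 1.949 1.57 -0.032
v 2.054 0.816 -0.95
v 2.353 1.668 -0.414
v 1.94 1.344 -5.176
v 1.292 0.637 -4.343
v 1.673 2.666 -4.261
v 1.026 1.96 -3.428
v 3.654 0.98 -4.152
v 3.007 0.274 -3.319
v 3.388 2.303 -3.237
v 2.74 1.596 -2.404
v -3.29 -1.984 0.776
v -2.417 -1.94 1.092
v -2.776 -1.631 2.04
v -3.65 -1.676 1.724
v -2.508 -1.501 0.915
v -2.867 -1.193 1.863
v -2.809 -1.192 0.701
v -3.168 -0.884 1.649
v -3.238 -1.096 0.507
v -3.597 -0.787 1.455
v -3.682 -1.237 0.384
v -4.041 -0.928 1.333
v -4.021 -1.579 0.367
v -4.38 -1.27 1.316
v -4.164 -2.029 0.46
v -4.523 -1.72 1.408
v -4.073 -2.467 0.637
v -4.432 -2.159 1.585
v -3.772 -2.776 0.851
v -4.131 -2.468 1.799
v -3.343 -2.873 1.045
v -3.702 -2.564 1.993
v -2.899 -2.732 1.167
v -3.258 -2.423 2.116
v -2.56 -2.39 1.184
v -2.919 -2.081 2.133
v -0.255 -2.605 -0.027
v -0.325 -2.835 1.016
v 0.514 -0.708 0.444
v 0.444 -0.939 1.486
v 0.636 -2.961 -0.046
v 0.566 -3.192 0.996
v 1.405 -1.065 0.424
v 1.335 -1.295 1.467
f 2 4 1
f 5 2 1
f 1 4 3
f 3 5 1
f 2 8 4
f 6 2 5
f 6 8 2
f 4 8 3
f 7 5 3
f 3 8 7
f 7 6 5
f 8 6 7
f 10 9 13
f 10 13 11
f 11 13 14
f 11 14 12
f 13 9 15
f 13 15 14
f 14 15 16
f 14 16 12
f 15 9 17
f 15 17 16
f 16 17 18
f 16 18 12
f 17 9 19
f 17 19 18
f 18 19 20
f 18 20 12
f 19 9 21
f 19 21 20
f 20 21 22
f 20 22 12
f 21 9 23
f 21 23 22
f 22 23 24
f 22 24 12
f 23 9 25
f 23 25 24
f 24 25 26
f 24 26 12
f 25 9 27
f 25 27 26
f 26 27 28
f 26 28 12
f 27 9 29
f 27 29 28
f 28 29 30
f 28 30 12
f 29 9 31
f 29 31 30
f 30 31 32
f 30 32 12
f 31 9 33
f 31 33 32
f 32 33 34
f 32 34 12
f 33 9 10
f 33 10 34
f 34 10 11
f 34 11 12
f 36 38 35
f 39 36 35
f 35 38 37
f 37 39 35
f 36 42 38
f 40 36 39
f 40 42 36
f 38 42 37
f 41 39 37
f 37 42 41
f 41 40 39
f 42 40 41
f 44 43 47
f 44 47 45
f 45 47 48
f 45 48 46
f 47 43 49
f 47 49 48
f 48 49 50
f 48 50 46
f 49 43 51
f 49 51 50
f 50 51 52
f 50 52 46
f 51 43 53
f 51 53 52
f 52 53 54
f 52 54 46
f 53 43 55
f 53 55 54
f 54 55 56
f 54 56 46
f 55 43 57
f 55 57 56
f 56 57 58
f 56 58 46
f 57 43 59
f 57 59 58
f 58 59 60
f 58 60 46
f 59 43 61
f 59 61 60
f 60 61 62
f 60 62 46
f 61 43 63
f 61 63 62
f 62 63 64
f 62 64 46
f 63 43 65
f 63 65 64
f 64 65 66
f 64 66 46
f 65 43 67
f 65 67 66
f 66 67 68
f 66 68 46
f 67 43 44
f 67 44 68
f 68 44 45
f 68 45 46
f 70 72 69
f 73 70 69
f 69 72 71
f 71 73 69
f 70 76 72
f 74 70 73
f 74 76 70
f 72 76 71
f 75 73 71
f 71 76 75
f 75 74 73
f 76 74 75



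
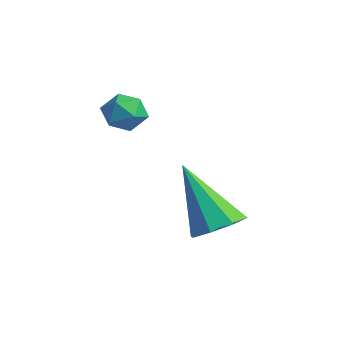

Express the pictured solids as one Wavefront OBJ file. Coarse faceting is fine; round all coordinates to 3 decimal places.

v 0.126 1.764 0.018
v 0.688 1.211 0.203
v -0.946 1.296 1.882
v 0.827 1.773 0.424
v 0.555 2.33 0.408
v 0.032 2.555 0.163
v -0.436 2.317 -0.166
v -0.575 1.755 -0.387
v -0.303 1.198 -0.371
v 0.22 0.973 -0.126
v -2.798 0.84 2.825
v -2.25 1.026 3.169
v -2.89 -0.046 3.451
v -2.342 0.14 3.795
v -2.911 0.495 3.851
v -2.855 1.042 3.464
v -2.285 -0.062 3.156
v -2.229 0.485 2.769
v -1.933 0.469 3.373
v -2.32 0.813 3.803
v -2.82 0.167 2.817
v -3.207 0.511 3.247
f 2 1 4
f 2 4 3
f 4 1 5
f 4 5 3
f 5 1 6
f 5 6 3
f 6 1 7
f 6 7 3
f 7 1 8
f 7 8 3
f 8 1 9
f 8 9 3
f 9 1 10
f 9 10 3
f 10 1 2
f 10 2 3
f 11 22 16
f 11 16 12
f 11 12 18
f 11 18 21
f 11 21 22
f 12 16 20
f 16 22 15
f 22 21 13
f 21 18 17
f 18 12 19
f 14 20 15
f 14 15 13
f 14 13 17
f 14 17 19
f 14 19 20
f 15 20 16
f 13 15 22
f 17 13 21
f 19 17 18
f 20 19 12



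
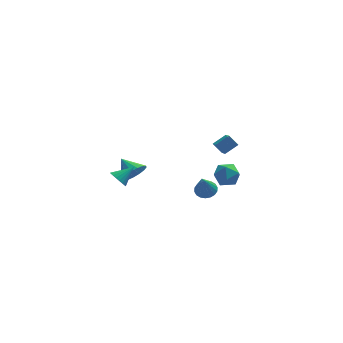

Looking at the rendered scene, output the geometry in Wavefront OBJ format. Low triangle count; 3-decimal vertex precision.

v -1.808 2.832 -1.567
v -1.011 3.23 -1.383
v -2.452 3.808 -0.893
v -1.133 3.41 -1.76
v -1.409 3.458 -2.093
v -1.777 3.363 -2.306
v -2.152 3.146 -2.349
v -2.449 2.857 -2.214
v -2.598 2.562 -1.93
v -2.567 2.329 -1.563
v -2.362 2.211 -1.197
v -2.03 2.236 -0.916
v -1.647 2.397 -0.785
v -1.301 2.658 -0.832
v -1.072 2.958 -1.048
v 2.368 -2.142 2.387
v 3.218 -2.264 2.47
v 2.322 -3.136 1.41
v 3.172 -3.258 1.493
v 2.639 -3.487 2.131
v 2.667 -2.872 2.735
v 2.873 -2.528 1.145
v 2.901 -1.913 1.749
v 3.53 -2.502 1.703
v 3.385 -3.094 2.312
v 2.155 -2.306 1.568
v 2.01 -2.898 2.177
v -3.456 -4.001 3.144
v -3.132 -3.917 2.622
v -2.544 -3.599 3.776
v -3.25 -3.689 2.649
v -3.404 -3.516 2.761
v -3.567 -3.426 2.94
v -3.711 -3.435 3.154
v -3.811 -3.543 3.366
v -3.849 -3.729 3.54
v -3.82 -3.963 3.645
v -3.727 -4.203 3.664
v -3.588 -4.408 3.593
v -3.426 -4.542 3.444
v -3.269 -4.583 3.244
v -3.145 -4.523 3.026
v -3.074 -4.373 2.829
v -3.07 -4.159 2.686
v 3.672 4.321 -1.332
v 3.564 2.565 -0.167
v 3.183 4.726 -0.766
v 3.075 2.97 0.399
v 4.505 4.61 -0.819
v 4.397 2.854 0.346
v 4.016 5.015 -0.253
v 3.908 3.259 0.912
v 1.538 -3.084 1.093
v 2.183 -3.118 1.23
v 1.202 -3.736 2.527
v 2.108 -2.853 1.332
v 1.921 -2.634 1.388
v 1.657 -2.504 1.385
v 1.37 -2.489 1.324
v 1.117 -2.592 1.218
v 0.946 -2.792 1.087
v 0.894 -3.051 0.957
v 0.968 -3.315 0.854
v 1.156 -3.534 0.799
v 1.42 -3.664 0.802
v 1.707 -3.679 0.862
v 1.96 -3.576 0.969
v 2.13 -3.376 1.1
f 2 1 4
f 2 4 3
f 4 1 5
f 4 5 3
f 5 1 6
f 5 6 3
f 6 1 7
f 6 7 3
f 7 1 8
f 7 8 3
f 8 1 9
f 8 9 3
f 9 1 10
f 9 10 3
f 10 1 11
f 10 11 3
f 11 1 12
f 11 12 3
f 12 1 13
f 12 13 3
f 13 1 14
f 13 14 3
f 14 1 15
f 14 15 3
f 15 1 2
f 15 2 3
f 16 27 21
f 16 21 17
f 16 17 23
f 16 23 26
f 16 26 27
f 17 21 25
f 21 27 20
f 27 26 18
f 26 23 22
f 23 17 24
f 19 25 20
f 19 20 18
f 19 18 22
f 19 22 24
f 19 24 25
f 20 25 21
f 18 20 27
f 22 18 26
f 24 22 23
f 25 24 17
f 29 28 31
f 29 31 30
f 31 28 32
f 31 32 30
f 32 28 33
f 32 33 30
f 33 28 34
f 33 34 30
f 34 28 35
f 34 35 30
f 35 28 36
f 35 36 30
f 36 28 37
f 36 37 30
f 37 28 38
f 37 38 30
f 38 28 39
f 38 39 30
f 39 28 40
f 39 40 30
f 40 28 41
f 40 41 30
f 41 28 42
f 41 42 30
f 42 28 43
f 42 43 30
f 43 28 44
f 43 44 30
f 44 28 29
f 44 29 30
f 46 48 45
f 49 46 45
f 45 48 47
f 47 49 45
f 46 52 48
f 50 46 49
f 50 52 46
f 48 52 47
f 51 49 47
f 47 52 51
f 51 50 49
f 52 50 51
f 54 53 56
f 54 56 55
f 56 53 57
f 56 57 55
f 57 53 58
f 57 58 55
f 58 53 59
f 58 59 55
f 59 53 60
f 59 60 55
f 60 53 61
f 60 61 55
f 61 53 62
f 61 62 55
f 62 53 63
f 62 63 55
f 63 53 64
f 63 64 55
f 64 53 65
f 64 65 55
f 65 53 66
f 65 66 55
f 66 53 67
f 66 67 55
f 67 53 68
f 67 68 55
f 68 53 54
f 68 54 55



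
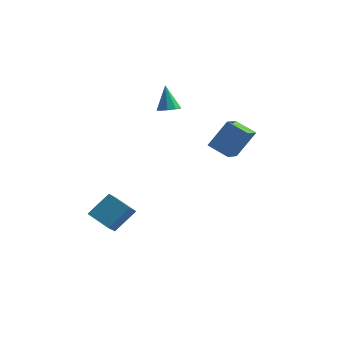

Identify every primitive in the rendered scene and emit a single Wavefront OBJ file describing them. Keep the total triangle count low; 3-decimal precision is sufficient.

v -1.477 3.328 2.758
v -0.787 3.508 2.916
v -1.963 3.732 4.422
v -1.033 3.908 2.747
v -1.487 4.036 2.583
v -1.936 3.833 2.501
v -2.17 3.394 2.539
v -2.08 2.924 2.68
v -1.707 2.642 2.857
v -1.227 2.682 2.988
v -0.864 3.023 3.011
v -2.063 -1.908 -4.998
v -1.84 -2.981 -4.175
v -3.528 -1.706 -4.338
v -3.306 -2.779 -3.515
v -1.334 -0.781 -3.725
v -1.112 -1.854 -2.902
v -2.8 -0.579 -3.065
v -2.577 -1.652 -2.242
v 2.454 0.652 1.819
v 3.264 1.417 3.528
v 2.284 2.032 1.283
v 3.094 2.796 2.992
v 3.766 0.584 1.228
v 4.576 1.348 2.937
v 3.596 1.963 0.692
v 4.406 2.728 2.401
f 2 1 4
f 2 4 3
f 4 1 5
f 4 5 3
f 5 1 6
f 5 6 3
f 6 1 7
f 6 7 3
f 7 1 8
f 7 8 3
f 8 1 9
f 8 9 3
f 9 1 10
f 9 10 3
f 10 1 11
f 10 11 3
f 11 1 2
f 11 2 3
f 13 15 12
f 16 13 12
f 12 15 14
f 14 16 12
f 13 19 15
f 17 13 16
f 17 19 13
f 15 19 14
f 18 16 14
f 14 19 18
f 18 17 16
f 19 17 18
f 21 23 20
f 24 21 20
f 20 23 22
f 22 24 20
f 21 27 23
f 25 21 24
f 25 27 21
f 23 27 22
f 26 24 22
f 22 27 26
f 26 25 24
f 27 25 26



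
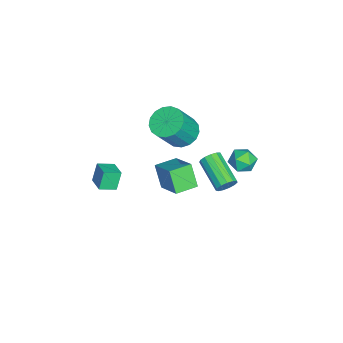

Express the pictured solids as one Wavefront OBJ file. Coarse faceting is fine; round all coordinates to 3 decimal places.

v 1.865 4.539 2.879
v 2.321 4.28 2.304
v 1.719 3.36 3.296
v 2.175 3.101 2.721
v 2.48 3.524 3.298
v 2.57 4.252 3.041
v 1.47 3.388 2.559
v 1.56 4.116 2.302
v 2.077 3.568 2.107
v 2.701 3.652 2.564
v 1.339 3.988 3.036
v 1.963 4.072 3.493
v 1.212 -3.9 -0.971
v 0.81 -3.708 0.067
v 0.814 -3.081 -1.276
v 0.412 -2.889 -0.238
v 2.108 -3.371 -0.722
v 1.706 -3.179 0.316
v 1.71 -2.552 -1.027
v 1.308 -2.36 0.011
v 2.871 -0.384 2.586
v 4.043 0.531 3.45
v 2.144 0.558 2.574
v 3.316 1.473 3.438
v 3.424 0.027 1.402
v 4.596 0.942 2.266
v 2.697 0.969 1.39
v 3.869 1.884 2.254
v -1.336 2.665 -3.055
v -0.929 2.429 -2.635
v -2.398 1.339 -1.825
v -2.804 1.575 -2.245
v -1.066 2.722 -2.488
v -2.534 1.632 -1.679
v -1.288 2.997 -2.522
v -2.757 1.907 -1.712
v -1.525 3.166 -2.724
v -2.994 2.077 -1.914
v -1.702 3.177 -3.031
v -3.171 2.087 -2.222
v -1.763 3.024 -3.346
v -3.232 1.935 -2.537
v -1.688 2.758 -3.569
v -3.157 1.668 -2.759
v -1.501 2.462 -3.628
v -2.97 1.372 -2.818
v -1.262 2.23 -3.505
v -2.73 1.141 -2.695
v -1.046 2.137 -3.239
v -2.514 1.047 -2.43
v -0.922 2.211 -2.915
v -2.391 1.121 -2.105
v -0.488 0.435 2.108
v 0.291 0.951 1.891
v 1.168 0.302 3.495
v 0.388 -0.215 3.712
v 0.037 1.237 2.146
v 0.914 0.588 3.75
v -0.337 1.339 2.392
v 0.54 0.69 3.996
v -0.746 1.234 2.573
v 0.131 0.585 4.177
v -1.096 0.946 2.647
v -0.219 0.297 4.251
v -1.307 0.541 2.598
v -0.43 -0.109 4.202
v -1.33 0.111 2.437
v -0.453 -0.538 4.041
v -1.161 -0.244 2.2
v -0.284 -0.894 3.804
v -0.837 -0.444 1.943
v 0.04 -1.094 3.547
v -0.433 -0.443 1.723
v 0.443 -1.092 3.327
v -0.043 -0.24 1.591
v 0.834 -0.89 3.195
v 0.246 0.117 1.578
v 1.123 -0.533 3.182
v 0.367 0.547 1.686
v 1.243 -0.103 3.29
f 1 12 6
f 1 6 2
f 1 2 8
f 1 8 11
f 1 11 12
f 2 6 10
f 6 12 5
f 12 11 3
f 11 8 7
f 8 2 9
f 4 10 5
f 4 5 3
f 4 3 7
f 4 7 9
f 4 9 10
f 5 10 6
f 3 5 12
f 7 3 11
f 9 7 8
f 10 9 2
f 14 16 13
f 17 14 13
f 13 16 15
f 15 17 13
f 14 20 16
f 18 14 17
f 18 20 14
f 16 20 15
f 19 17 15
f 15 20 19
f 19 18 17
f 20 18 19
f 22 24 21
f 25 22 21
f 21 24 23
f 23 25 21
f 22 28 24
f 26 22 25
f 26 28 22
f 24 28 23
f 27 25 23
f 23 28 27
f 27 26 25
f 28 26 27
f 30 29 33
f 30 33 31
f 31 33 34
f 31 34 32
f 33 29 35
f 33 35 34
f 34 35 36
f 34 36 32
f 35 29 37
f 35 37 36
f 36 37 38
f 36 38 32
f 37 29 39
f 37 39 38
f 38 39 40
f 38 40 32
f 39 29 41
f 39 41 40
f 40 41 42
f 40 42 32
f 41 29 43
f 41 43 42
f 42 43 44
f 42 44 32
f 43 29 45
f 43 45 44
f 44 45 46
f 44 46 32
f 45 29 47
f 45 47 46
f 46 47 48
f 46 48 32
f 47 29 49
f 47 49 48
f 48 49 50
f 48 50 32
f 49 29 51
f 49 51 50
f 50 51 52
f 50 52 32
f 51 29 30
f 51 30 52
f 52 30 31
f 52 31 32
f 54 53 57
f 54 57 55
f 55 57 58
f 55 58 56
f 57 53 59
f 57 59 58
f 58 59 60
f 58 60 56
f 59 53 61
f 59 61 60
f 60 61 62
f 60 62 56
f 61 53 63
f 61 63 62
f 62 63 64
f 62 64 56
f 63 53 65
f 63 65 64
f 64 65 66
f 64 66 56
f 65 53 67
f 65 67 66
f 66 67 68
f 66 68 56
f 67 53 69
f 67 69 68
f 68 69 70
f 68 70 56
f 69 53 71
f 69 71 70
f 70 71 72
f 70 72 56
f 71 53 73
f 71 73 72
f 72 73 74
f 72 74 56
f 73 53 75
f 73 75 74
f 74 75 76
f 74 76 56
f 75 53 77
f 75 77 76
f 76 77 78
f 76 78 56
f 77 53 79
f 77 79 78
f 78 79 80
f 78 80 56
f 79 53 54
f 79 54 80
f 80 54 55
f 80 55 56



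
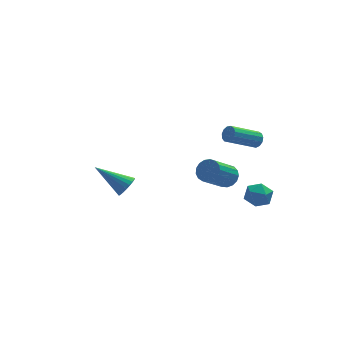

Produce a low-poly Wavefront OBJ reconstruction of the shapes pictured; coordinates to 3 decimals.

v -2.929 -1.262 0.361
v -2.435 -1.031 0.846
v -4.531 -0.398 1.579
v -2.452 -0.795 0.656
v -2.552 -0.64 0.415
v -2.717 -0.592 0.164
v -2.918 -0.66 -0.052
v -3.122 -0.833 -0.197
v -3.292 -1.079 -0.246
v -3.399 -1.358 -0.189
v -3.425 -1.619 -0.038
v -3.366 -1.819 0.182
v -3.231 -1.923 0.434
v -3.043 -1.913 0.672
v -2.836 -1.789 0.857
v -2.645 -1.575 0.956
v -2.504 -1.307 0.952
v 3.505 -2.623 0.508
v 4.344 -2.454 0.287
v 3.616 -3.926 -0.067
v 4.455 -3.757 -0.288
v 4.233 -3.852 0.561
v 4.164 -3.046 0.917
v 3.796 -3.334 -0.697
v 3.727 -2.528 -0.341
v 4.523 -2.893 -0.458
v 4.793 -3.213 0.32
v 3.167 -3.167 -0.1
v 3.437 -3.487 0.678
v 3.849 4.054 -3.431
v 4.339 4.256 -2.806
v 3.002 3.289 -1.444
v 2.511 3.086 -2.069
v 4.091 4.56 -2.834
v 2.754 3.592 -1.471
v 3.788 4.747 -2.998
v 2.451 3.78 -1.635
v 3.499 4.776 -3.262
v 2.162 3.808 -1.899
v 3.29 4.639 -3.564
v 1.953 3.672 -2.202
v 3.208 4.368 -3.836
v 1.871 3.401 -2.474
v 3.274 4.025 -4.015
v 1.937 3.058 -2.653
v 3.471 3.689 -4.061
v 2.134 2.721 -2.699
v 3.754 3.436 -3.962
v 2.417 2.469 -2.6
v 4.06 3.325 -3.742
v 2.722 2.357 -2.379
v 4.316 3.38 -3.45
v 2.979 2.413 -2.088
v 4.466 3.59 -3.154
v 3.129 2.623 -1.792
v 4.474 3.907 -2.922
v 3.137 2.939 -1.559
v 4.222 -1.459 3.408
v 4.517 -1.77 3.753
v 2.832 -2.252 4.757
v 2.538 -1.941 4.412
v 4.509 -1.486 3.876
v 2.825 -1.968 4.881
v 4.411 -1.193 3.851
v 2.726 -1.675 4.856
v 4.252 -0.985 3.685
v 2.567 -1.467 4.69
v 4.084 -0.927 3.431
v 2.399 -1.409 4.436
v 3.96 -1.038 3.169
v 2.275 -1.52 4.174
v 3.919 -1.283 2.984
v 2.234 -1.765 3.989
v 3.975 -1.584 2.933
v 2.29 -2.066 3.937
v 4.109 -1.845 3.032
v 2.424 -2.327 4.037
v 4.279 -1.983 3.251
v 2.594 -2.465 4.256
v 4.431 -1.955 3.52
v 2.747 -2.437 4.524
f 2 1 4
f 2 4 3
f 4 1 5
f 4 5 3
f 5 1 6
f 5 6 3
f 6 1 7
f 6 7 3
f 7 1 8
f 7 8 3
f 8 1 9
f 8 9 3
f 9 1 10
f 9 10 3
f 10 1 11
f 10 11 3
f 11 1 12
f 11 12 3
f 12 1 13
f 12 13 3
f 13 1 14
f 13 14 3
f 14 1 15
f 14 15 3
f 15 1 16
f 15 16 3
f 16 1 17
f 16 17 3
f 17 1 2
f 17 2 3
f 18 29 23
f 18 23 19
f 18 19 25
f 18 25 28
f 18 28 29
f 19 23 27
f 23 29 22
f 29 28 20
f 28 25 24
f 25 19 26
f 21 27 22
f 21 22 20
f 21 20 24
f 21 24 26
f 21 26 27
f 22 27 23
f 20 22 29
f 24 20 28
f 26 24 25
f 27 26 19
f 31 30 34
f 31 34 32
f 32 34 35
f 32 35 33
f 34 30 36
f 34 36 35
f 35 36 37
f 35 37 33
f 36 30 38
f 36 38 37
f 37 38 39
f 37 39 33
f 38 30 40
f 38 40 39
f 39 40 41
f 39 41 33
f 40 30 42
f 40 42 41
f 41 42 43
f 41 43 33
f 42 30 44
f 42 44 43
f 43 44 45
f 43 45 33
f 44 30 46
f 44 46 45
f 45 46 47
f 45 47 33
f 46 30 48
f 46 48 47
f 47 48 49
f 47 49 33
f 48 30 50
f 48 50 49
f 49 50 51
f 49 51 33
f 50 30 52
f 50 52 51
f 51 52 53
f 51 53 33
f 52 30 54
f 52 54 53
f 53 54 55
f 53 55 33
f 54 30 56
f 54 56 55
f 55 56 57
f 55 57 33
f 56 30 31
f 56 31 57
f 57 31 32
f 57 32 33
f 59 58 62
f 59 62 60
f 60 62 63
f 60 63 61
f 62 58 64
f 62 64 63
f 63 64 65
f 63 65 61
f 64 58 66
f 64 66 65
f 65 66 67
f 65 67 61
f 66 58 68
f 66 68 67
f 67 68 69
f 67 69 61
f 68 58 70
f 68 70 69
f 69 70 71
f 69 71 61
f 70 58 72
f 70 72 71
f 71 72 73
f 71 73 61
f 72 58 74
f 72 74 73
f 73 74 75
f 73 75 61
f 74 58 76
f 74 76 75
f 75 76 77
f 75 77 61
f 76 58 78
f 76 78 77
f 77 78 79
f 77 79 61
f 78 58 80
f 78 80 79
f 79 80 81
f 79 81 61
f 80 58 59
f 80 59 81
f 81 59 60
f 81 60 61

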